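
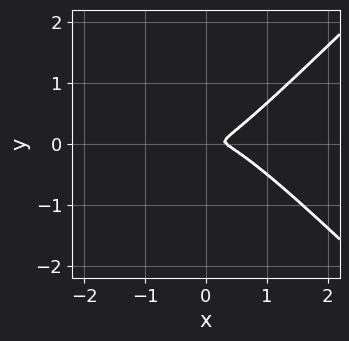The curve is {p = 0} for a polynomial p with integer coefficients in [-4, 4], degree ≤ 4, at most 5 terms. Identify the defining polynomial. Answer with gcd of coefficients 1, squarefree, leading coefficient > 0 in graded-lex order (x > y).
3*x^3 - 3*x*y^2 - x^2 + x*y - 3*y^2

1. Degree: a generic line meets the curve in up to 3 points, so deg p = 3.
2. The integer polynomial consistent with all of this is the stated p.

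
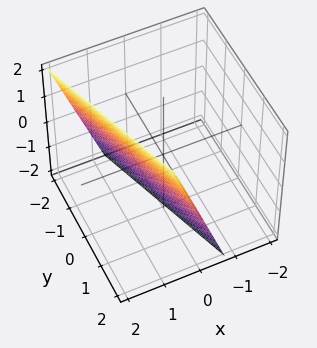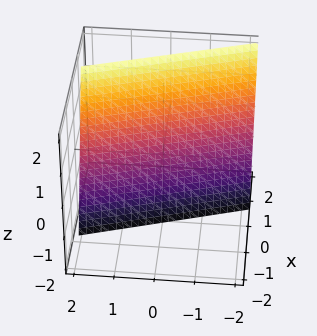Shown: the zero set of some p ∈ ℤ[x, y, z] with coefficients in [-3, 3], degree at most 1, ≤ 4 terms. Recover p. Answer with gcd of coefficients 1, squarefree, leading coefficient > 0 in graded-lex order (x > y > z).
1. The degree is 1 — every cross-section is a straight line — this is a plane.
2. Checking where it meets the axes: it meets the z-axis at z = -2 (among the integer gridlines); it meets the y-axis at y = 2 (among the integer gridlines).
3. Fitting integer coefficients to these (and the overall shape) gives p.

3*x + y - z - 2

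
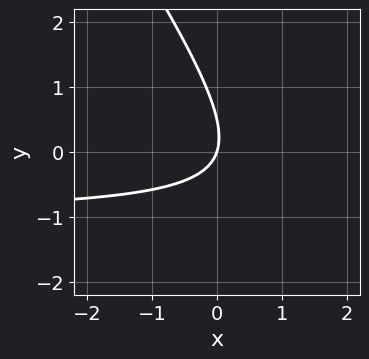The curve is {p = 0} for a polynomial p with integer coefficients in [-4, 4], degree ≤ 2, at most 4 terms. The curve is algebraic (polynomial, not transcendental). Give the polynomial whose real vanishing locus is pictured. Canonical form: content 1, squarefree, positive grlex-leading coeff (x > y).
3*x*y + 2*y^2 + 3*x - y

1. deg p = 2.
2. Observable constraints: it meets the y-axis at y = 0 (among the integer gridlines); one x-axis crossing is at x = 0.
3. Together with the visible shape, these determine p as stated.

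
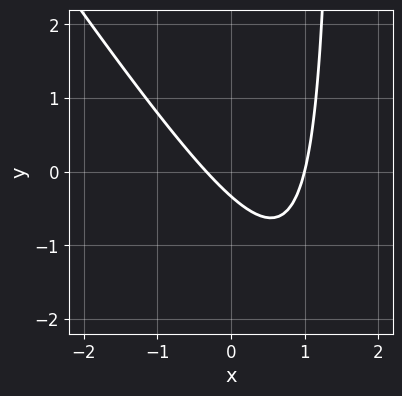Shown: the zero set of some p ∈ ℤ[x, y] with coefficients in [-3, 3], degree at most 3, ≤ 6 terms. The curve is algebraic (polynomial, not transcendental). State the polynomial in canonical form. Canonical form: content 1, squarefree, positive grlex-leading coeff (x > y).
3*x^2 + 2*x*y - 2*x - 3*y - 1

(a) Degree: the shape is more complex than any degree-1 curve, so deg p = 2.
(b) From the axis intercepts and sections: it meets the x-axis at x = 1 (among the integer gridlines).
(c) Assembling these constraints gives the stated polynomial.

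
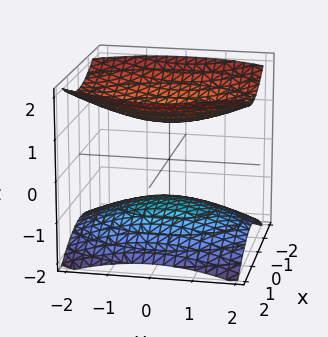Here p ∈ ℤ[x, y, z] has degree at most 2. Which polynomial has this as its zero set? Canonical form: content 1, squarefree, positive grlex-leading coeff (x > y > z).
2*x^2 + y^2 - 3*z^2 + 3

1. There are 2 components.
2. deg p = 2.
3. Symmetries: mirror symmetry z ↦ −z ⇒ only even powers of z; the y ↦ −y reflection is a symmetry, so y appears only in even powers; mirror symmetry x ↦ −x ⇒ only even powers of x.
4. Against the integer gridlines: it misses every integer gridline on the y-axis; the z-axis gridline crossings are at z ∈ {-1, 1}; it misses every integer gridline on the x-axis.
5. These observations pin down the coefficients.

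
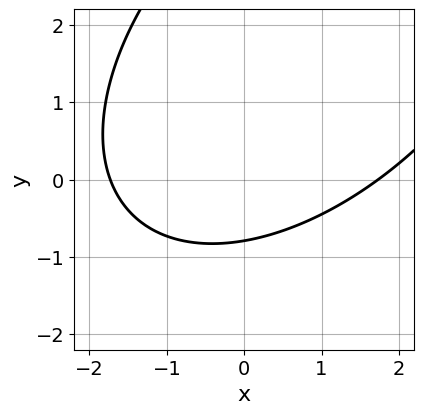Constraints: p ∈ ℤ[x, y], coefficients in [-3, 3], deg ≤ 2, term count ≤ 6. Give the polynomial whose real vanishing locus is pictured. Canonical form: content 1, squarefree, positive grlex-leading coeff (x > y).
Degree: no degree-1 curve has this shape, so deg p = 2.
Solving for integer coefficients yields p as stated.

x^2 - x*y + y^2 - 3*y - 3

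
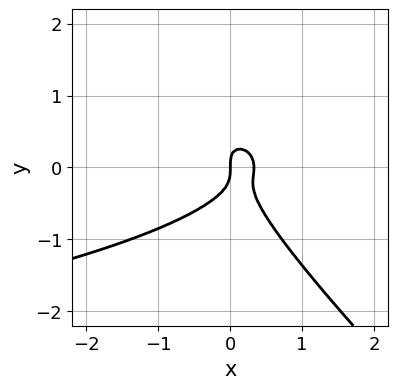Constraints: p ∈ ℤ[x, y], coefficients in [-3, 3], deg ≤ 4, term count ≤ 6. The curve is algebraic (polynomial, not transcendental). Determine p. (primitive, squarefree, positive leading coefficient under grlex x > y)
3*x*y^2 + 3*y^3 + 3*x^2 - x

1. Degree: no degree-2 curve has this shape, so deg p = 3.
2. Against the integer gridlines: one x-axis crossing is at x = 0; it crosses the y-axis at the gridline y = 0.
3. Assembling these constraints gives the stated polynomial.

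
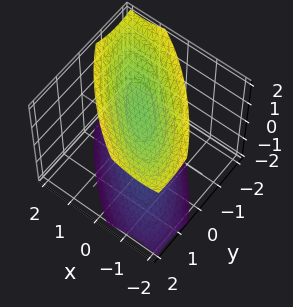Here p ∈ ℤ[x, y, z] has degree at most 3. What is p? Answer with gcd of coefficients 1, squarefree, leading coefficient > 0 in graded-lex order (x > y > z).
I count 2 distinct pieces. They look like related sheets of one shape, so recover p as a whole.
The degree is 2 — the shape is more complex than any degree-1 surface.
Reading off the gridlines: no x-intercept at any integer in the box; no y-intercept at any integer in the box.
Together with the visible shape, these determine p as stated.

2*x^2 + 3*x*y + 2*y^2 - 2*z^2 + 3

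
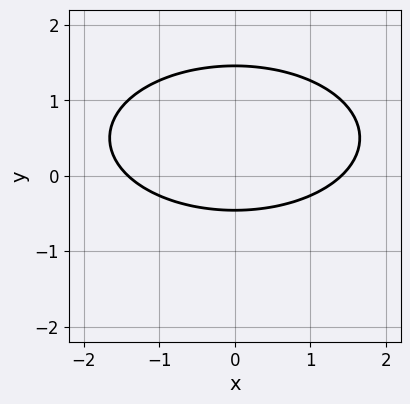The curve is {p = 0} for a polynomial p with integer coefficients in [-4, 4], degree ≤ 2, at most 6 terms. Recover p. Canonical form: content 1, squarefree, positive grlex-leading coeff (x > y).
The degree is 2 — the shape is more complex than any degree-1 curve.
Symmetries: it's symmetric under x → −x, forcing even powers of x.
Solving for integer coefficients yields p as stated.

x^2 + 3*y^2 - 3*y - 2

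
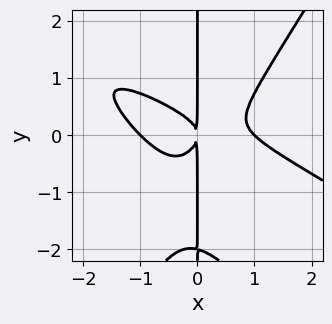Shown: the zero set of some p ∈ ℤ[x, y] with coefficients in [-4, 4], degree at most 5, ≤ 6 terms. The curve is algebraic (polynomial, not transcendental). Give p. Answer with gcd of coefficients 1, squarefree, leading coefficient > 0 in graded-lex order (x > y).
x^4 + 2*x^3*y - x*y^3 - 2*x*y^2 - x^2

First, degree: a generic line meets the curve in up to 4 points, so deg p = 4.
Then, reading off the gridlines: the visible y-axis segment lies entirely on the curve; among the integer gridlines, it crosses the x-axis at x ∈ {-1, 1}.
Finally, matching integer coefficients to the picture gives p.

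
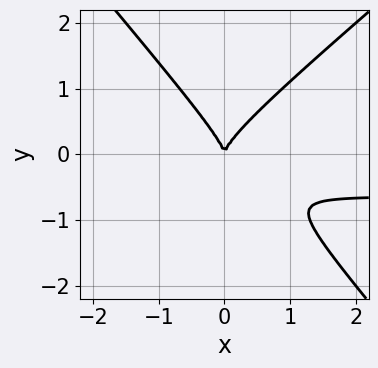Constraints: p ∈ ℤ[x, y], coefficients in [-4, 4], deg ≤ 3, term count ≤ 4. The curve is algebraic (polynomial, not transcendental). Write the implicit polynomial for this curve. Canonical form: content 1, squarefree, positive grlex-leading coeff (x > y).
3*x^2*y - x*y^2 - 3*y^3 + 2*x^2

First, deg p = 3. No degree-2 curve has this shape.
Next, reading off the gridlines: it crosses the x-axis at the gridline x = 0; one y-axis crossing is at y = 0.
Finally, matching integer coefficients to the picture gives p.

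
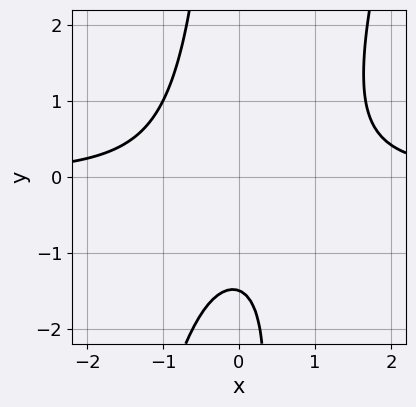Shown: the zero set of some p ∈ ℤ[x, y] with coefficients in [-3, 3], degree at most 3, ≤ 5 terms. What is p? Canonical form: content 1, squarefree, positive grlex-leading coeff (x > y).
3*x^2*y - x*y^2 - x*y - 2*y - 3

1. Degree: a generic line meets the curve in up to 3 points, so deg p = 3.
2. Checking where it meets the axes: the curve avoids every integer x-axis point in the box.
3. The integer polynomial consistent with all of this is the stated p.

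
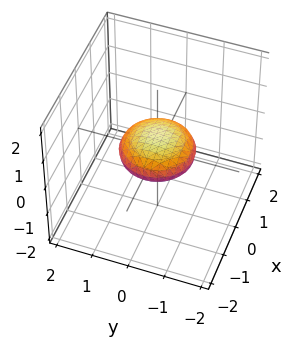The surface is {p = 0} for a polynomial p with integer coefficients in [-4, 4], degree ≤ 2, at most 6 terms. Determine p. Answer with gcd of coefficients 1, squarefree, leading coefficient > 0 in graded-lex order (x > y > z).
The degree is 2 — no degree-1 surface has this shape.
By symmetry, the surface is invariant under rotation about z: p = q(x² + y², z).
From the visible intercepts: the y-axis gridline crossings are at y ∈ {-1, 1}; a circular section at z = 0 has radius exactly 1; among the integer gridlines, it crosses the x-axis at x ∈ {-1, 1}.
These observations pin down the coefficients.

x^2 + y^2 + 3*z^2 - 1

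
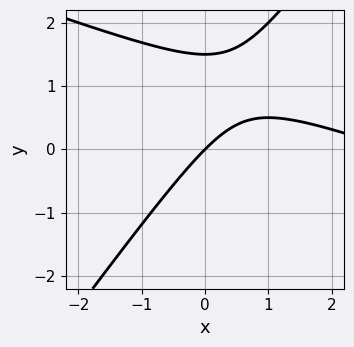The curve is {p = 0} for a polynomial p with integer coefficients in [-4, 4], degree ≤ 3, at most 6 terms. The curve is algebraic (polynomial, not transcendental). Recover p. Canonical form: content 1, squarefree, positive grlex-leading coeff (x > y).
(a) deg p = 2. The shape is more complex than any degree-1 curve.
(b) Observable constraints: it crosses the x-axis at the gridline x = 0; it meets the y-axis at y = 0 (among the integer gridlines).
(c) These observations pin down the coefficients.

x^2 + 2*x*y - 2*y^2 - 3*x + 3*y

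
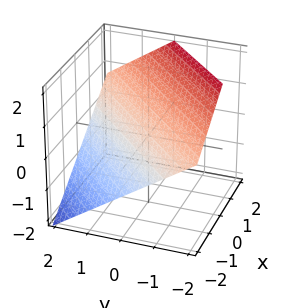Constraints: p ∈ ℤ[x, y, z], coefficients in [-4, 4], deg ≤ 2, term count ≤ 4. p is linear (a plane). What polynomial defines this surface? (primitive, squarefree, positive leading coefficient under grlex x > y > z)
1. Degree: every cross-section is a straight line — this is a plane, so deg p = 1.
2. Observable constraints: one y-axis crossing is at y = 1; it crosses the x-axis at the gridline x = -1.
3. Solving for integer coefficients yields p as stated.

2*x - 2*y - 3*z + 2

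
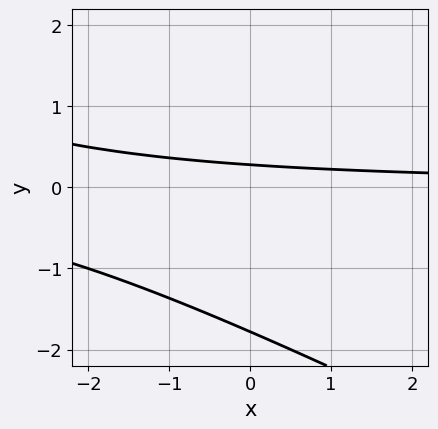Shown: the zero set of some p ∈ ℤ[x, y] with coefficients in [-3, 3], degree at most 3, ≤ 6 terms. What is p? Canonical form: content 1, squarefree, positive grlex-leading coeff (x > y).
First, degree: the shape is more complex than any degree-1 curve, so deg p = 2.
Then, from the visible intercepts: the curve avoids every integer x-axis point in the box.
Finally, fitting integer coefficients to these (and the overall shape) gives p.

x*y + 2*y^2 + 3*y - 1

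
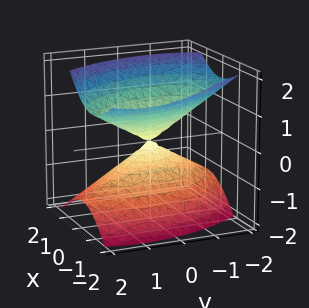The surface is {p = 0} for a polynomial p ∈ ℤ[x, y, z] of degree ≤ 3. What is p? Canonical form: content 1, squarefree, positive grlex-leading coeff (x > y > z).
2*x^2 + x*y + x*z + y^2 - 2*z^2

There are 2 components.
Degree: no degree-1 surface has this shape, so deg p = 2.
From the visible intercepts: it crosses the z-axis at the gridline z = 0; it meets the x-axis at x = 0 (among the integer gridlines); it crosses the y-axis at the gridline y = 0.
Matching integer coefficients to the picture gives p.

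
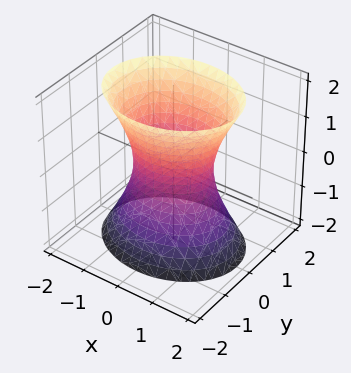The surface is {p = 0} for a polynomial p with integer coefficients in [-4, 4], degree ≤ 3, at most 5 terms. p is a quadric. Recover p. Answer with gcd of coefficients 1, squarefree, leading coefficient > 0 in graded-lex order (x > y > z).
2*x^2 + 3*y^2 - z^2 - 2

(a) Degree: one connected sheet with a waist; a quadric, so deg p = 2.
(b) Symmetries: mirror symmetry x ↦ −x ⇒ only even powers of x; it's symmetric under z → −z, forcing even powers of z; the y ↦ −y reflection is a symmetry, so y appears only in even powers.
(c) Observable constraints: the x-axis gridline crossings are at x ∈ {-1, 1}; the surface avoids every integer z-axis point in the box.
(d) The integer polynomial consistent with all of this is the stated p.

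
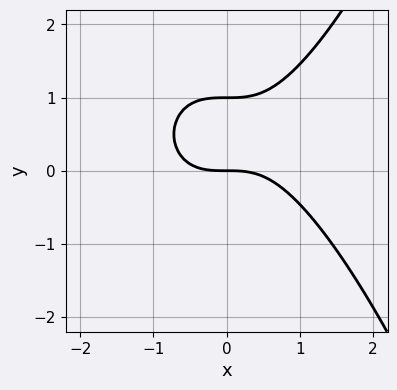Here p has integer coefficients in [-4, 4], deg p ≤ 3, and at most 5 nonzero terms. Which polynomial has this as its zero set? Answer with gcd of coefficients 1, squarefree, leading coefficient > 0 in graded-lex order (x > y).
1. deg p = 3. A generic line meets the curve in up to 3 points.
2. Observable constraints: among the integer gridlines, it crosses the y-axis at y ∈ {0, 1}; it crosses the x-axis at the gridline x = 0.
3. Putting this together gives p.

2*x^3 - 3*y^2 + 3*y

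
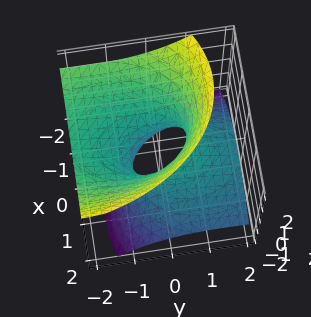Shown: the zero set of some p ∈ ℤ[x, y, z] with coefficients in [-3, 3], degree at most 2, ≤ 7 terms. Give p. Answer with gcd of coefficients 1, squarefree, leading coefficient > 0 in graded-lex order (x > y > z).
2*x^2 + 2*x*z + y^2 + 3*y*z - 2*z^2 - 1

1. deg p = 2. The shape is more complex than any degree-1 surface.
2. From the visible intercepts: the surface avoids every integer z-axis point in the box; the y-axis gridline crossings are at y ∈ {-1, 1}.
3. These observations pin down the coefficients.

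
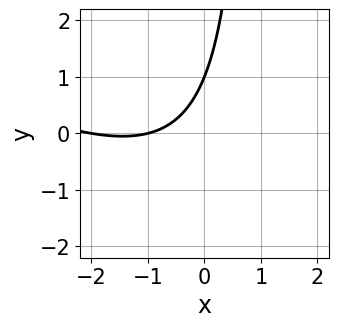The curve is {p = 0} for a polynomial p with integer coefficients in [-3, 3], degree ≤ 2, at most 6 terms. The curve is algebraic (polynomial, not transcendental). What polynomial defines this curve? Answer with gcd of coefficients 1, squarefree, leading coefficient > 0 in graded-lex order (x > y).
x^2 + 2*x*y + 3*x - 2*y + 2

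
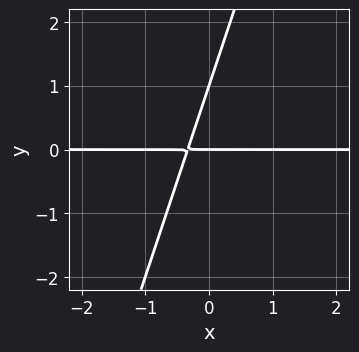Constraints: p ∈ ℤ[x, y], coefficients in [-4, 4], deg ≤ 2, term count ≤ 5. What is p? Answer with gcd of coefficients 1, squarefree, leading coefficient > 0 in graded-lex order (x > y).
The degree is 2 — a generic line meets the curve in up to 2 points.
Observable constraints: the y-axis gridline crossings are at y ∈ {0, 1}; every point of the x-axis in the box is on the curve.
The integer polynomial consistent with all of this is the stated p.

3*x*y - y^2 + y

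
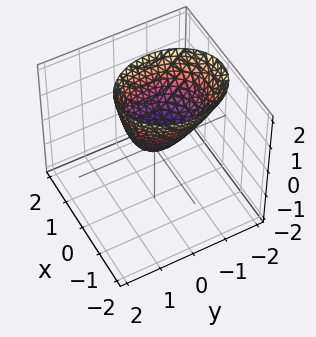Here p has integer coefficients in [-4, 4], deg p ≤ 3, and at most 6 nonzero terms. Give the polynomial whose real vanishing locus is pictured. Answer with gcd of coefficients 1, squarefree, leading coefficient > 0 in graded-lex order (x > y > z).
3*x^2 + 2*y^2 + y*z - 2*z

1. The degree is 2 — no degree-1 surface has this shape.
2. Checking where it meets the axes: it crosses the y-axis at the gridline y = 0; it meets the x-axis at x = 0 (among the integer gridlines); one z-axis crossing is at z = 0.
3. Fitting integer coefficients to these (and the overall shape) gives p.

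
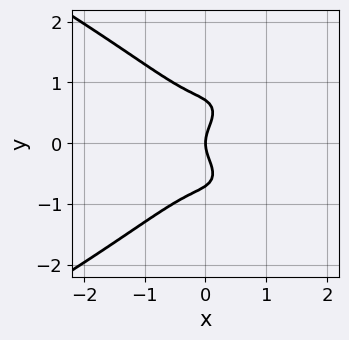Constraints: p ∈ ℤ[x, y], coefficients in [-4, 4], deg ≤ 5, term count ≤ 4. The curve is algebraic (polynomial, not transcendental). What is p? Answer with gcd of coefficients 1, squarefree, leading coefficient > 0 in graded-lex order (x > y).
2*y^4 + 3*x^3 - y^2 + x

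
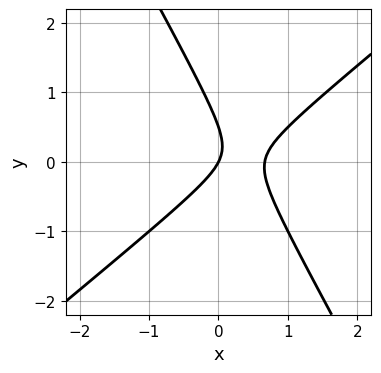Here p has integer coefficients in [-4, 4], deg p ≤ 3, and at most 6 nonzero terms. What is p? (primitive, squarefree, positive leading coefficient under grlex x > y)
(a) deg p = 2. No degree-1 curve has this shape.
(b) From the axis intercepts and sections: one y-axis crossing is at y = 0; it meets the x-axis at x = 0 (among the integer gridlines).
(c) Together with the visible shape, these determine p as stated.

3*x^2 - 2*x*y - 2*y^2 - 2*x + y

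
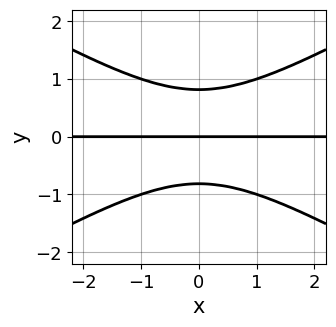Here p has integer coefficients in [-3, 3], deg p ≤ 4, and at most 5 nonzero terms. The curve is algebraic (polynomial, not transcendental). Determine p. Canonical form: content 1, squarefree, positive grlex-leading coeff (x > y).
x^2*y - 3*y^3 + 2*y

1. deg p = 3.
2. Symmetries: the x ↦ −x reflection is a symmetry, so x appears only in even powers.
3. From the visible intercepts: every point of the x-axis in the box is on the curve; it crosses the y-axis at the gridline y = 0.
4. The integer polynomial consistent with all of this is the stated p.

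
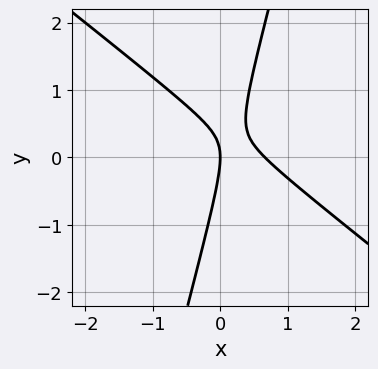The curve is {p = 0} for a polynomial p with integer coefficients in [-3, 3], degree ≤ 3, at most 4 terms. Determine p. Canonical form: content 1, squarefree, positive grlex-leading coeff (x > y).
(a) deg p = 2.
(b) From the visible intercepts: one y-axis crossing is at y = 0; it meets the x-axis at x = 0 (among the integer gridlines).
(c) Together with the visible shape, these determine p as stated.

3*x^2 + 3*x*y - y^2 - 2*x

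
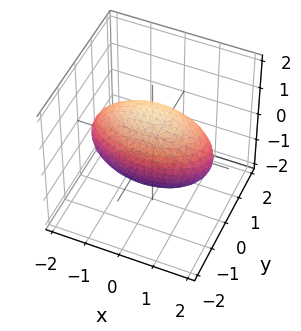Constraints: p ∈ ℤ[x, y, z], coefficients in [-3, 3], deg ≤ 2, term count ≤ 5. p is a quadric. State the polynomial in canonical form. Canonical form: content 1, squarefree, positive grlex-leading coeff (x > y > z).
First, deg p = 2.
Then, symmetries: mirror symmetry z ↦ −z ⇒ only even powers of z; mirror symmetry y ↦ −y ⇒ only even powers of y; it's symmetric under x → −x, forcing even powers of x.
Then, against the integer gridlines: among the integer gridlines, it crosses the y-axis at y ∈ {-1, 1}.
Finally, together with the visible shape, these determine p as stated.

x^2 + 3*y^2 + 2*z^2 - 3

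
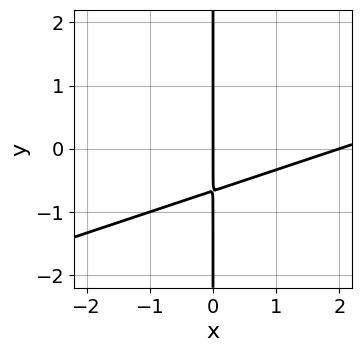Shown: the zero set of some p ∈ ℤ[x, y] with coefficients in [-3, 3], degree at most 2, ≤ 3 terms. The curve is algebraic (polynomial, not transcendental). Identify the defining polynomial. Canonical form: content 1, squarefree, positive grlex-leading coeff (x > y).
x^2 - 3*x*y - 2*x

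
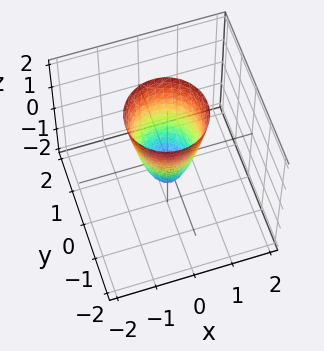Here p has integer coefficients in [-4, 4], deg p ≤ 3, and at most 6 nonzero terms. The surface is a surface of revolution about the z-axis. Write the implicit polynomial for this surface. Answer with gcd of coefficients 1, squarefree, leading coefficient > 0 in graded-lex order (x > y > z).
3*x^2 + 3*y^2 - z - 1

First, the degree is 2 — the shape is more complex than any degree-1 surface.
Then, by symmetry, the z-axis is an axis of rotation, so x and y enter only as x² + y².
Next, from the axis intercepts and sections: it meets the z-axis at z = -1 (among the integer gridlines); a circular section at z = 2 has radius exactly 1.
Finally, the integer polynomial consistent with all of this is the stated p.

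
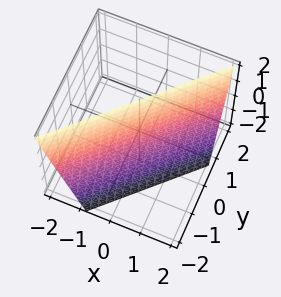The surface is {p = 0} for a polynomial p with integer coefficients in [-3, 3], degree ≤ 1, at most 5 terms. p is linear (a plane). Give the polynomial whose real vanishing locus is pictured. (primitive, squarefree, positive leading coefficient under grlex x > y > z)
Degree: the surface is flat (a plane), so deg p = 1.
Checking where it meets the axes: it meets the z-axis at z = 2 (among the integer gridlines).
Fitting integer coefficients to these (and the overall shape) gives p.

3*x - 3*y + z - 2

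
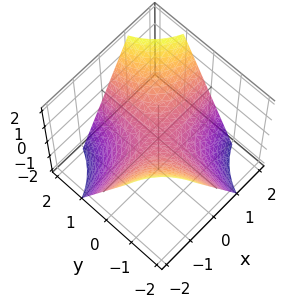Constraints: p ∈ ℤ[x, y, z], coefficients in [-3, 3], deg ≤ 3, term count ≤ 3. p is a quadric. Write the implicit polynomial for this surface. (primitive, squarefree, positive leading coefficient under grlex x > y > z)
x*y - z

First, deg p = 2. A hyperbolic paraboloid; a quadric.
Next, from the axis intercepts and sections: every point of the x-axis in the box is on the surface; the visible y-axis segment lies entirely on the surface.
Finally, solving for integer coefficients yields p as stated.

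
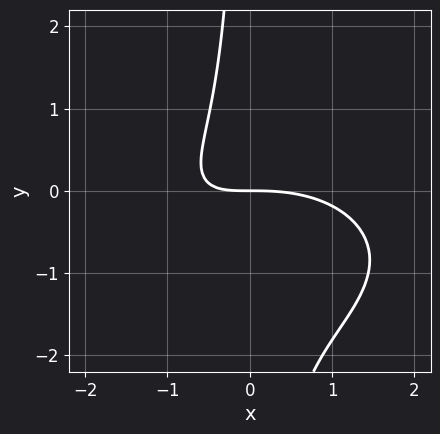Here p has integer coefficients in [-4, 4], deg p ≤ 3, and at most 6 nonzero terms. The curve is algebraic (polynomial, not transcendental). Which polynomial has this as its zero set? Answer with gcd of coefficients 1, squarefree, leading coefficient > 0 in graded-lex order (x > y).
x^3 + 3*x*y^2 + 3*x*y + 3*y

First, the degree is 3 — no degree-2 curve has this shape.
Then, from the visible intercepts: it crosses the x-axis at the gridline x = 0; it crosses the y-axis at the gridline y = 0.
Finally, the integer polynomial consistent with all of this is the stated p.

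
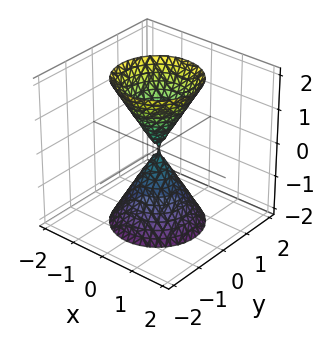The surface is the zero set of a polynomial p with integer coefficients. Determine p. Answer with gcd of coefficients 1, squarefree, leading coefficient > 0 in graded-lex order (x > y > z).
3*x^2 + 3*y^2 - z^2

1. I count 2 distinct pieces. They look like related sheets of one shape, so recover p as a whole.
2. Degree: a double cone through the origin; a quadric, so deg p = 2.
3. By symmetry, every cross-section ⟂ z is a circle, so x, y appear only via x² + y²; it's symmetric under z → −z, forcing even powers of z.
4. Checking where it meets the axes: one x-axis crossing is at x = 0; one z-axis crossing is at z = 0.
5. These observations pin down the coefficients.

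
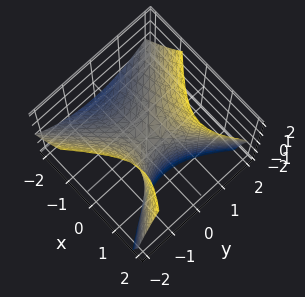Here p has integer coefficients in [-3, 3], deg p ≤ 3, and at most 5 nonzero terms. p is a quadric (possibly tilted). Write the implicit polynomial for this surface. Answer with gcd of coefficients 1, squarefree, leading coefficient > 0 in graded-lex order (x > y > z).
1. deg p = 2.
2. From the axis intercepts and sections: it meets the y-axis at y = 0 (among the integer gridlines); it meets the z-axis at z = 0 (among the integer gridlines); it crosses the x-axis at the gridline x = 0.
3. The integer polynomial consistent with all of this is the stated p.

x^2 - x*z - y^2 + z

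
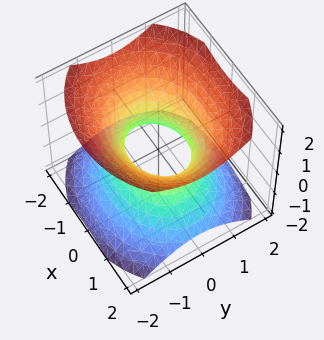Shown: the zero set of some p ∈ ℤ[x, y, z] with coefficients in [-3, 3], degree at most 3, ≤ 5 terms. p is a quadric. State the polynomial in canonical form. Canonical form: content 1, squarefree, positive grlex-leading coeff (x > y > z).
2*x^2 + 3*y^2 - 3*z^2 - 2

(a) deg p = 2.
(b) Symmetries: the x ↦ −x reflection is a symmetry, so x appears only in even powers; the z ↦ −z reflection is a symmetry, so z appears only in even powers; it's symmetric under y → −y, forcing even powers of y.
(c) Checking where it meets the axes: the x-axis gridline crossings are at x ∈ {-1, 1}; the surface avoids every integer z-axis point in the box.
(d) Fitting integer coefficients to these (and the overall shape) gives p.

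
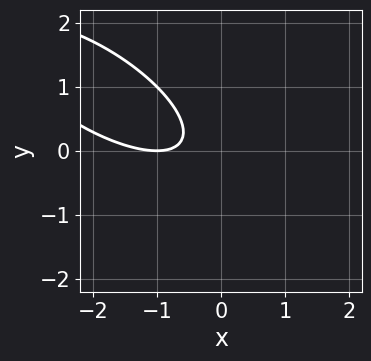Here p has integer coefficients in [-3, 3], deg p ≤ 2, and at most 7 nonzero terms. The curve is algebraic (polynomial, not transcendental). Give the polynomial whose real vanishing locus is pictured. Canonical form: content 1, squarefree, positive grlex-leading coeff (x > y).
x^2 + 2*x*y + 2*y^2 + 2*x + 1

1. Degree: the shape is more complex than any degree-1 curve, so deg p = 2.
2. Observable constraints: it misses every integer gridline on the y-axis; it crosses the x-axis at the gridline x = -1.
3. Solving for integer coefficients yields p as stated.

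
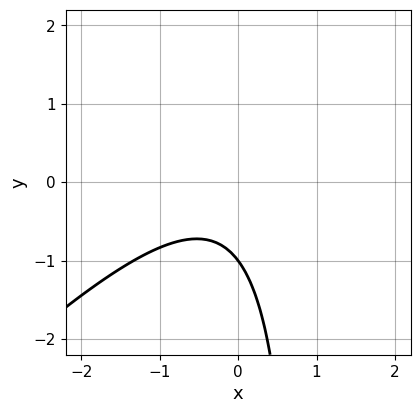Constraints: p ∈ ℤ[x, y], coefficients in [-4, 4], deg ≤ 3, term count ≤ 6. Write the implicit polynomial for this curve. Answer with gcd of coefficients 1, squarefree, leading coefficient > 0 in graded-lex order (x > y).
3*x^2 - 3*x*y + x + 3*y + 3

(a) deg p = 2. No degree-1 curve has this shape.
(b) Against the integer gridlines: it misses every integer gridline on the x-axis; it meets the y-axis at y = -1 (among the integer gridlines).
(c) Putting this together gives p.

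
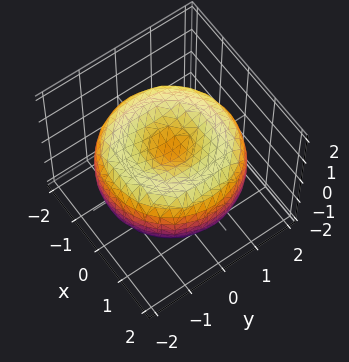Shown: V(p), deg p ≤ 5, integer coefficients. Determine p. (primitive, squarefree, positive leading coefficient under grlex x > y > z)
(a) deg p = 4. A generic line meets the surface in up to 4 points.
(b) Symmetries: the z-axis is an axis of rotation, so x and y enter only as x² + y².
(c) Checking where it meets the axes: a circular section at z = -1 has radius exactly 1.
(d) Matching integer coefficients to the picture gives p.

x^4 + 2*x^2*y^2 + y^4 - 3*x^2 - 3*y^2 + 3*z^2 - 1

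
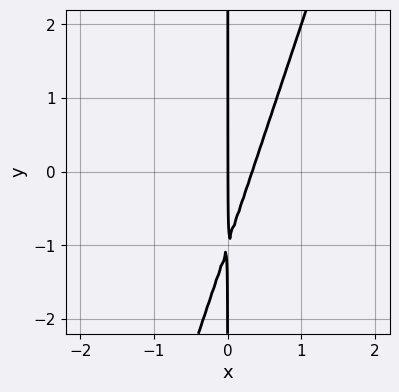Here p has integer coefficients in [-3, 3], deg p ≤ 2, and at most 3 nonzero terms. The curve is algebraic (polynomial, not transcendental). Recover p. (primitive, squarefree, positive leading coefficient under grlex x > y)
First, degree: a generic line meets the curve in up to 2 points, so deg p = 2.
Then, against the integer gridlines: it crosses the x-axis at the gridline x = 0; every point of the y-axis in the box is on the curve.
Finally, solving for integer coefficients yields p as stated.

3*x^2 - x*y - x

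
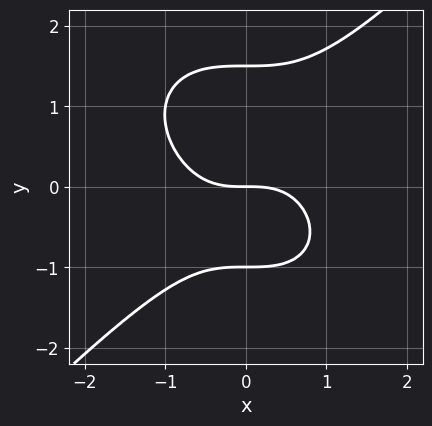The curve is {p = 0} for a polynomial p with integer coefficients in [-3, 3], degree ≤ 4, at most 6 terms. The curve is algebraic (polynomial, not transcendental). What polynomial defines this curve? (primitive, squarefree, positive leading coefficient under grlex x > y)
1. Degree: the shape is more complex than any degree-2 curve, so deg p = 3.
2. Reading off the gridlines: it meets the x-axis at x = 0 (among the integer gridlines); among the integer gridlines, it crosses the y-axis at y ∈ {-1, 0}.
3. Solving for integer coefficients yields p as stated.

2*x^3 - 2*y^3 + y^2 + 3*y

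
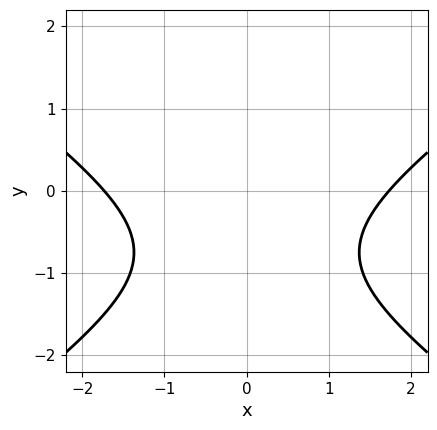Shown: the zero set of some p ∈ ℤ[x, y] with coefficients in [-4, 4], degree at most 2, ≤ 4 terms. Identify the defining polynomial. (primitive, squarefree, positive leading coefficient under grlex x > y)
x^2 - 2*y^2 - 3*y - 3

First, degree: the shape is more complex than any degree-1 curve, so deg p = 2.
Then, symmetries: the x ↦ −x reflection is a symmetry, so x appears only in even powers.
Then, from the axis intercepts and sections: no y-intercept at any integer in the box.
Finally, putting this together gives p.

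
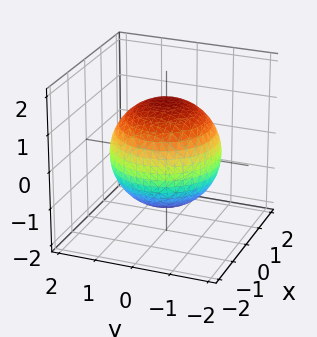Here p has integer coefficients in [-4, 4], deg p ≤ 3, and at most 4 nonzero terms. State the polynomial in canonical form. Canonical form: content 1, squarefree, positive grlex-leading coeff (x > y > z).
Degree: bounded and convex; a quadric, so deg p = 2.
Symmetries: the z ↦ −z reflection is a symmetry, so z appears only in even powers; the z-axis is an axis of rotation, so x and y enter only as x² + y².
Checking where it meets the axes: a circular section at z = -1 has radius exactly 1.
The integer polynomial consistent with all of this is the stated p.

x^2 + y^2 + z^2 - 2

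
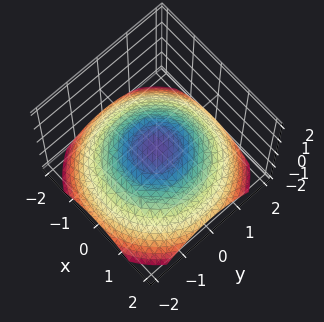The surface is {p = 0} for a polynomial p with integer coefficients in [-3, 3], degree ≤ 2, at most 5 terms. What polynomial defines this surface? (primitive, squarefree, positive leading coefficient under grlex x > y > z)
First, degree: a single bowl opening along one axis; a quadric, so deg p = 2.
Next, symmetry: every cross-section ⟂ z is a circle, so x, y appear only via x² + y².
Next, against the integer gridlines: one y-axis crossing is at y = 0; it meets the x-axis at x = 0 (among the integer gridlines).
Finally, assembling these constraints gives the stated polynomial.

x^2 + y^2 + 3*z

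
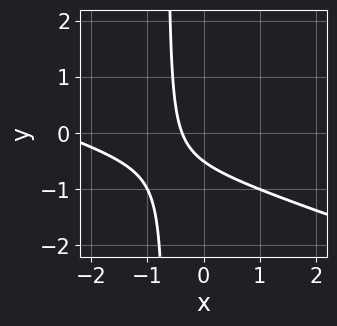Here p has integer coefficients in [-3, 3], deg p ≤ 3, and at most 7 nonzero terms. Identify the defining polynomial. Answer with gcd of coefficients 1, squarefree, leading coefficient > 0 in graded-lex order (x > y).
Degree: no degree-1 curve has this shape, so deg p = 2.
Solving for integer coefficients yields p as stated.

x^2 + 3*x*y + 3*x + 2*y + 1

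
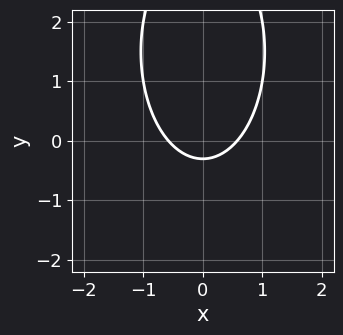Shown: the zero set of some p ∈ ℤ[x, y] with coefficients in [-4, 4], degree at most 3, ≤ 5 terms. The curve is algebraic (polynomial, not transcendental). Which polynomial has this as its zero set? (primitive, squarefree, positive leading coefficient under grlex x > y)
(a) The degree is 2 — no degree-1 curve has this shape.
(b) Symmetries: mirror symmetry x ↦ −x ⇒ only even powers of x.
(c) Together with the visible shape, these determine p as stated.

3*x^2 + y^2 - 3*y - 1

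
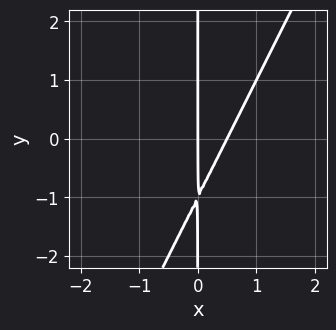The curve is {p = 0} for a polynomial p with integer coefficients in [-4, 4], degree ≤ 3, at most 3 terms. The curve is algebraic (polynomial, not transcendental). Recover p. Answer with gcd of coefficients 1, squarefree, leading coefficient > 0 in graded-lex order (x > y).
2*x^2 - x*y - x

Degree: a generic line meets the curve in up to 2 points, so deg p = 2.
Observable constraints: every point of the y-axis in the box is on the curve; it meets the x-axis at x = 0 (among the integer gridlines).
Solving for integer coefficients yields p as stated.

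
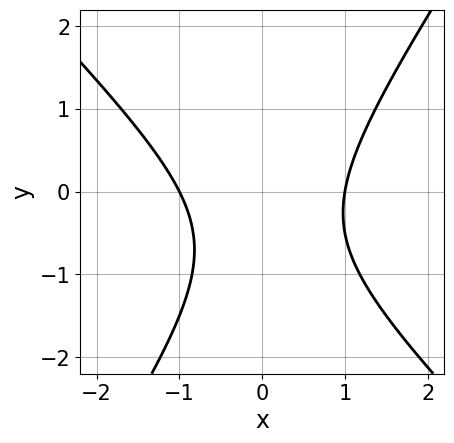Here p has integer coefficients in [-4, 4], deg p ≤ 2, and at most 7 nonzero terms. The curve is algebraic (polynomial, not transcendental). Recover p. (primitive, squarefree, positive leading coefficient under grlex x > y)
3*x^2 + x*y - 2*y^2 - 2*y - 3

1. Degree: a generic line meets the curve in up to 2 points, so deg p = 2.
2. Against the integer gridlines: the x-axis gridline crossings are at x ∈ {-1, 1}; the curve avoids every integer y-axis point in the box.
3. Assembling these constraints gives the stated polynomial.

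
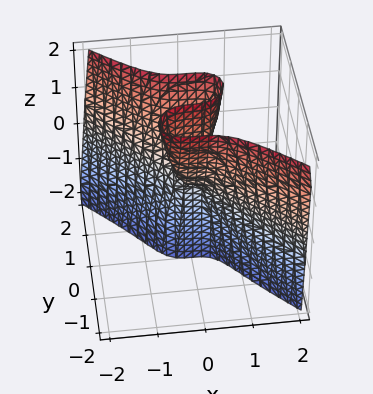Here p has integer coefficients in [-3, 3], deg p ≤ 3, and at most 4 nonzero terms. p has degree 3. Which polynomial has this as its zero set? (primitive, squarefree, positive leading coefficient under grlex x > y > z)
2*x^3 + 2*y^3 - y*z

(a) Degree: a generic line meets the surface in up to 3 points, so deg p = 3.
(b) Observable constraints: one x-axis crossing is at x = 0; it crosses the y-axis at the gridline y = 0; the visible z-axis segment lies entirely on the surface.
(c) Together with the visible shape, these determine p as stated.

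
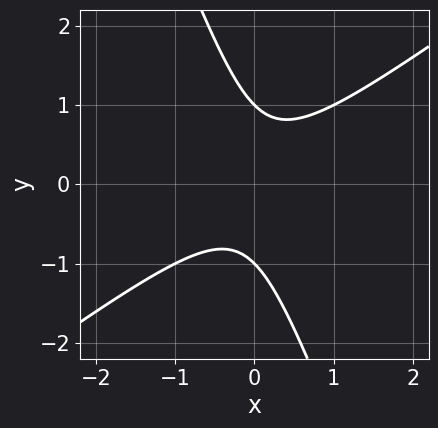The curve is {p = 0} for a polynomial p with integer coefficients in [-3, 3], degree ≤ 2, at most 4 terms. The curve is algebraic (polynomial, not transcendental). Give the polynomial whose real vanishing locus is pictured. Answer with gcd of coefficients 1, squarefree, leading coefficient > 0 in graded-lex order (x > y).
(a) Degree: a generic line meets the curve in up to 2 points, so deg p = 2.
(b) Reading off the gridlines: the curve avoids every integer x-axis point in the box; the y-axis gridline crossings are at y ∈ {-1, 1}.
(c) Together with the visible shape, these determine p as stated.

2*x^2 - 2*x*y - y^2 + 1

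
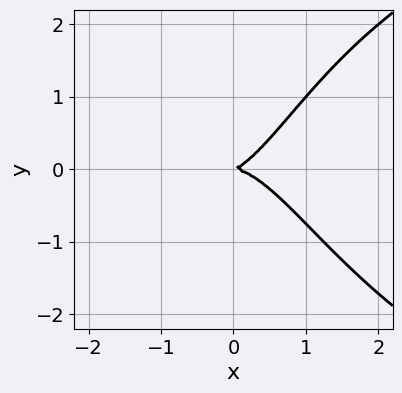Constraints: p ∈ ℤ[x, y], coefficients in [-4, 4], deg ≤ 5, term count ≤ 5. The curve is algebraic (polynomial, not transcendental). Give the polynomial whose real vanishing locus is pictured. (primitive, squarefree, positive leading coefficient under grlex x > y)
deg p = 4.
From the axis intercepts and sections: it crosses the y-axis at the gridline y = 0; one x-axis crossing is at x = 0.
Assembling these constraints gives the stated polynomial.

x^2*y^2 - 3*x^3 - x*y + 3*y^2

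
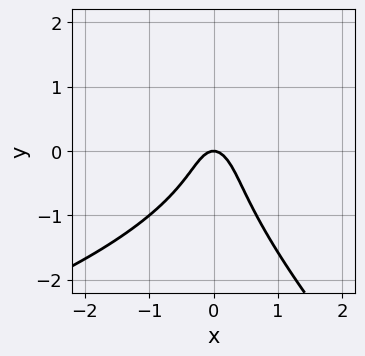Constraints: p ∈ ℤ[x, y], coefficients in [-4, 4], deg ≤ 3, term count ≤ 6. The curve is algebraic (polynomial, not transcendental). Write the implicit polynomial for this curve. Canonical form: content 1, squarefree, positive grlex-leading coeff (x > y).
x*y^2 + y^3 + 3*x^2 + y

1. The degree is 3 — no degree-2 curve has this shape.
2. From the axis intercepts and sections: one x-axis crossing is at x = 0; it meets the y-axis at y = 0 (among the integer gridlines).
3. Together with the visible shape, these determine p as stated.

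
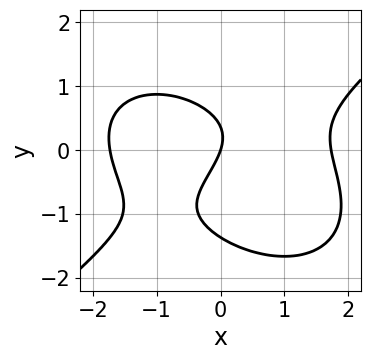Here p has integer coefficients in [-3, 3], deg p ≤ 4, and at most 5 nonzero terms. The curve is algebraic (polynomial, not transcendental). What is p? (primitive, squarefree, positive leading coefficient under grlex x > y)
1. The degree is 3 — no degree-2 curve has this shape.
2. Checking where it meets the axes: one x-axis crossing is at x = 0; one y-axis crossing is at y = 0.
3. Matching integer coefficients to the picture gives p.

x^3 - 2*y^3 - 2*y^2 - 3*x + y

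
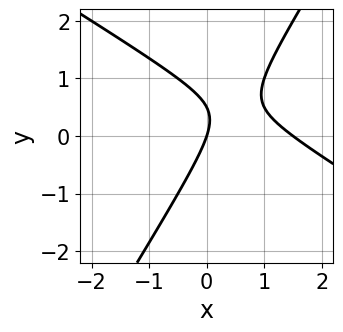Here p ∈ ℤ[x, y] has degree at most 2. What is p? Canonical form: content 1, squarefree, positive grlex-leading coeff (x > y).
2*x^2 + 2*x*y - 2*y^2 - 3*x + y

1. The degree is 2 — no degree-1 curve has this shape.
2. Observable constraints: one x-axis crossing is at x = 0; it crosses the y-axis at the gridline y = 0.
3. The integer polynomial consistent with all of this is the stated p.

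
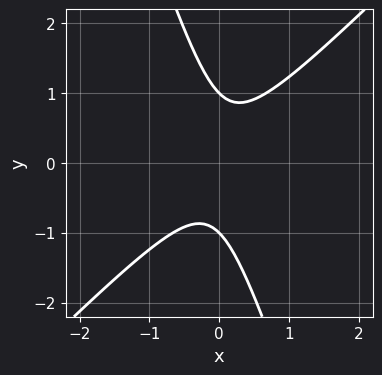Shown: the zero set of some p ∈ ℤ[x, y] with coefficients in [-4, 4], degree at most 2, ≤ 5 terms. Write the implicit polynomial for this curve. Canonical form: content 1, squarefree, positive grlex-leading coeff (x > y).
The degree is 2 — a generic line meets the curve in up to 2 points.
From the axis intercepts and sections: the curve avoids every integer x-axis point in the box; the y-axis gridline crossings are at y ∈ {-1, 1}.
Solving for integer coefficients yields p as stated.

3*x^2 - 2*x*y - y^2 + 1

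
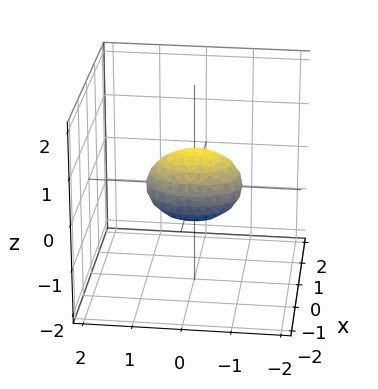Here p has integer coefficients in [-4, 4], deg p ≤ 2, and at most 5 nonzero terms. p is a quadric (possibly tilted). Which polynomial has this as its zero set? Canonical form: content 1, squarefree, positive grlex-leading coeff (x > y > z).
(a) deg p = 2. The shape is more complex than any degree-1 surface.
(b) From the axis intercepts and sections: the y-axis gridline crossings are at y ∈ {-1, 1}.
(c) The integer polynomial consistent with all of this is the stated p.

2*x^2 - 2*x*z + y^2 + 3*z^2 - 1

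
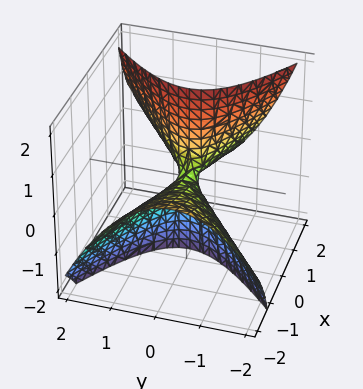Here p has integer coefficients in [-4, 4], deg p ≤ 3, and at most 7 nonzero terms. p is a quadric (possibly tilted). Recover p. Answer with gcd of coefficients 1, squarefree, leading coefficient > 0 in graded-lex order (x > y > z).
First, the degree is 2 — the shape is more complex than any degree-1 surface.
Then, from the visible intercepts: one y-axis crossing is at y = 0; it meets the z-axis at z = 0 (among the integer gridlines); it meets the x-axis at x = 0 (among the integer gridlines).
Finally, solving for integer coefficients yields p as stated.

x^2 + x*y + 3*x*z - 3*y^2 - z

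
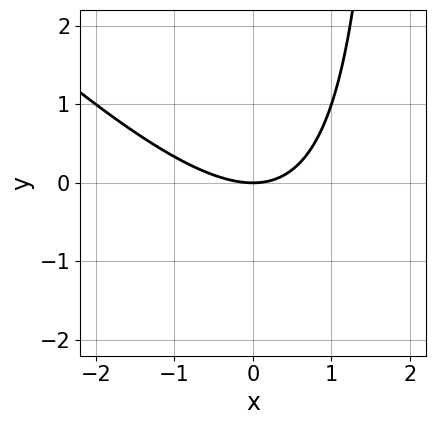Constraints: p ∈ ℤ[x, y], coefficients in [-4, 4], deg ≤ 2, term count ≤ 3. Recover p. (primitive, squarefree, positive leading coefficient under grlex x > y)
The degree is 2 — a generic line meets the curve in up to 2 points.
Against the integer gridlines: it meets the y-axis at y = 0 (among the integer gridlines); it crosses the x-axis at the gridline x = 0.
Together with the visible shape, these determine p as stated.

x^2 + x*y - 2*y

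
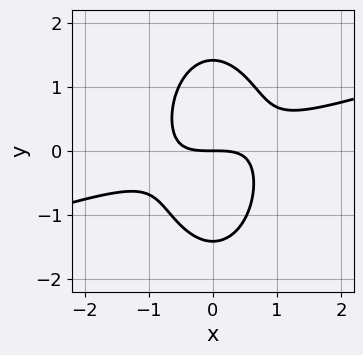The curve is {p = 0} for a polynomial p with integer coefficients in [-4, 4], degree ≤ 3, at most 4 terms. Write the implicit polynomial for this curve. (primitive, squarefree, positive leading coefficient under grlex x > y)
x^3 - 3*x^2*y - y^3 + 2*y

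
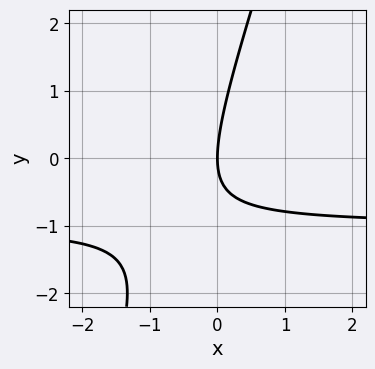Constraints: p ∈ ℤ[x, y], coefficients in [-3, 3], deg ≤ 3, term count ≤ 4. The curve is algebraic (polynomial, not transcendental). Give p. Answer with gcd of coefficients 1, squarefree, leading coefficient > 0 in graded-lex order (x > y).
(a) deg p = 2.
(b) From the axis intercepts and sections: it meets the x-axis at x = 0 (among the integer gridlines); it meets the y-axis at y = 0 (among the integer gridlines).
(c) Assembling these constraints gives the stated polynomial.

3*x*y - y^2 + 3*x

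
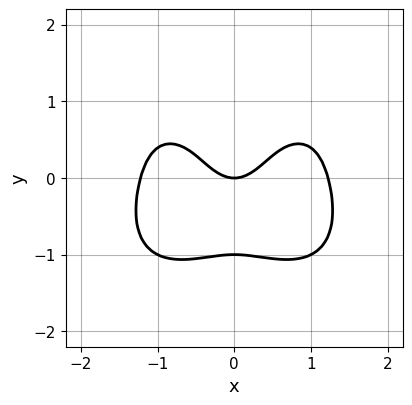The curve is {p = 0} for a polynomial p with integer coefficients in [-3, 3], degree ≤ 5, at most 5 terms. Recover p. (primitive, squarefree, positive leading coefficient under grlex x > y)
2*x^4 + x^2*y^2 + 2*y^4 - 3*x^2 + 2*y

1. deg p = 4. A generic line meets the curve in up to 4 points.
2. Symmetries: the x ↦ −x reflection is a symmetry, so x appears only in even powers.
3. Reading off the gridlines: one x-axis crossing is at x = 0; among the integer gridlines, it crosses the y-axis at y ∈ {-1, 0}.
4. Together with the visible shape, these determine p as stated.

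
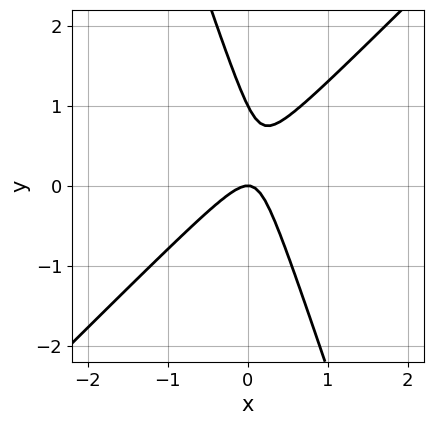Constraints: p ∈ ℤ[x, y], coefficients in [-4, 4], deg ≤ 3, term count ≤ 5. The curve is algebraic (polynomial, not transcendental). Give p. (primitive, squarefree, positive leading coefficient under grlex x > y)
(a) Degree: no degree-1 curve has this shape, so deg p = 2.
(b) From the axis intercepts and sections: the y-axis gridline crossings are at y ∈ {0, 1}; it meets the x-axis at x = 0 (among the integer gridlines).
(c) Matching integer coefficients to the picture gives p.

3*x^2 - 2*x*y - y^2 + y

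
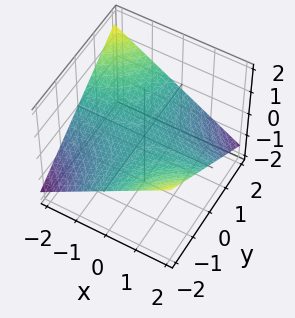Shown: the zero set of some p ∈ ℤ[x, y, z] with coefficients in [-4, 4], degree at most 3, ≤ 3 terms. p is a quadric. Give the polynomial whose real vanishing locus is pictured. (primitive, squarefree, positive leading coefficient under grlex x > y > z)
x*y + 3*z

1. The degree is 2 — a hyperbolic paraboloid; a quadric.
2. From the axis intercepts and sections: every point of the y-axis in the box is on the surface; it meets the z-axis at z = 0 (among the integer gridlines).
3. Assembling these constraints gives the stated polynomial. Check: (-1, 0, 0) on the x-axis lies on the surface, and p(-1, 0, 0) = 0. ✓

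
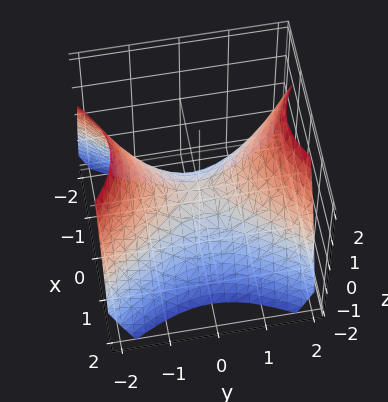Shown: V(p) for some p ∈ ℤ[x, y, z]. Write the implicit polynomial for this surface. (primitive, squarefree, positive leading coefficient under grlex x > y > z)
3*x^2 - 2*y^2 + 3*z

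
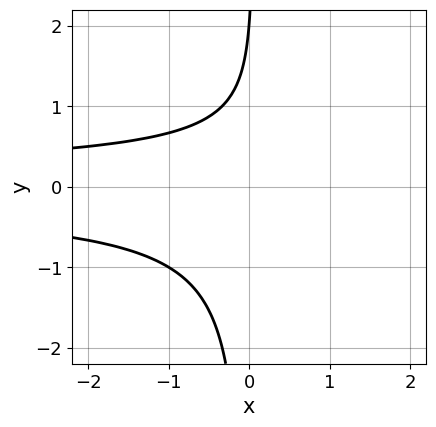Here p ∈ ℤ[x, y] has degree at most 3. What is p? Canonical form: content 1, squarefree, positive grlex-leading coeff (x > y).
1. deg p = 3.
2. Reading off the gridlines: it crosses the y-axis at the gridline y = 2; no x-intercept at any integer in the box.
3. Together with the visible shape, these determine p as stated.

3*x*y^2 - y + 2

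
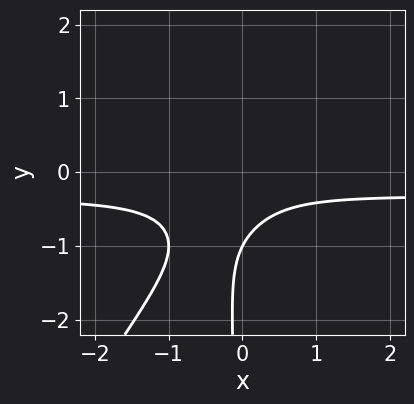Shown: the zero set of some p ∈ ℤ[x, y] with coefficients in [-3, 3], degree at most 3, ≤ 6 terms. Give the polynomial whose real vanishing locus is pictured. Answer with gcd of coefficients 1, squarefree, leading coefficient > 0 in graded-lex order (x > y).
3*x^2*y - 2*x*y^2 + x^2 + y + 1

First, deg p = 3. No degree-2 curve has this shape.
Next, against the integer gridlines: it crosses the y-axis at the gridline y = -1; no x-intercept at any integer in the box.
Finally, these observations pin down the coefficients.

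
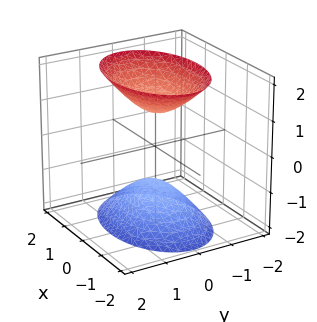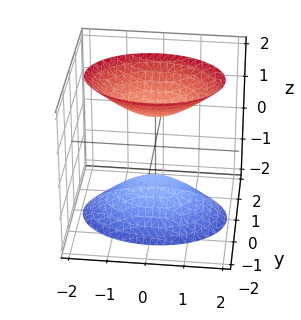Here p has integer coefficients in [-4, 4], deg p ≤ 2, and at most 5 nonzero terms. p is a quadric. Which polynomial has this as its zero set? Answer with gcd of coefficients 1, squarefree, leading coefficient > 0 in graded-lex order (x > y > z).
x^2 + 2*y^2 - z^2 + 1

The picture has 2 separate pieces. Treating them together as one polynomial.
Degree: two separate bowl-shaped sheets opening away from each other; a quadric, so deg p = 2.
Symmetries: mirror symmetry x ↦ −x ⇒ only even powers of x; it's symmetric under z → −z, forcing even powers of z; the y ↦ −y reflection is a symmetry, so y appears only in even powers.
Against the integer gridlines: no x-intercept at any integer in the box; no y-intercept at any integer in the box; among the integer gridlines, it crosses the z-axis at z ∈ {-1, 1}.
Fitting integer coefficients to these (and the overall shape) gives p.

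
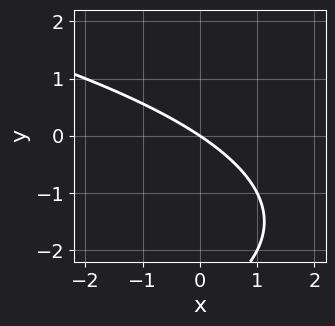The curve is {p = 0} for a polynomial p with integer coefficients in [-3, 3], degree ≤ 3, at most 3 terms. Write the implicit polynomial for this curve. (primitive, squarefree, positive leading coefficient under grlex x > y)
y^2 + 2*x + 3*y

(a) The degree is 2 — a generic line meets the curve in up to 2 points.
(b) From the visible intercepts: it meets the y-axis at y = 0 (among the integer gridlines); it meets the x-axis at x = 0 (among the integer gridlines).
(c) Fitting integer coefficients to these (and the overall shape) gives p.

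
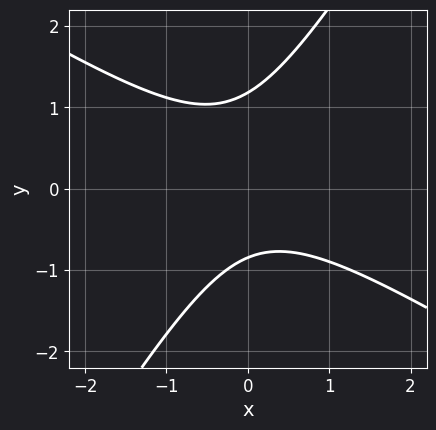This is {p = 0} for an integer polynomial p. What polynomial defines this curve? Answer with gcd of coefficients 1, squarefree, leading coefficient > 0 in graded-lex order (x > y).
1. deg p = 2. No degree-1 curve has this shape.
2. From the axis intercepts and sections: no x-intercept at any integer in the box.
3. These observations pin down the coefficients.

3*x^2 + 3*x*y - 3*y^2 + y + 3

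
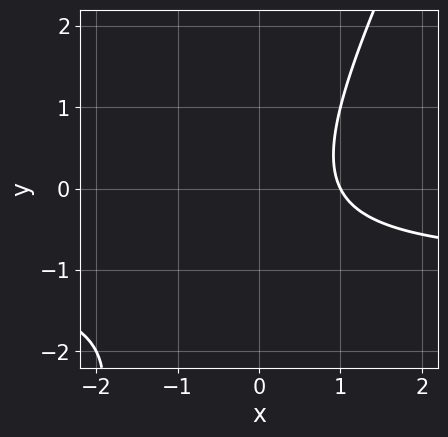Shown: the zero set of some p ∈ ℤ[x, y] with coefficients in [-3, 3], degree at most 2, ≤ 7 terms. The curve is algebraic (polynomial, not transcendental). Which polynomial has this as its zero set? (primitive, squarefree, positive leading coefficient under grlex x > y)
2*x*y - y^2 + 2*x - y - 2

(a) deg p = 2. No degree-1 curve has this shape.
(b) Observable constraints: no y-intercept at any integer in the box; one x-axis crossing is at x = 1.
(c) Assembling these constraints gives the stated polynomial.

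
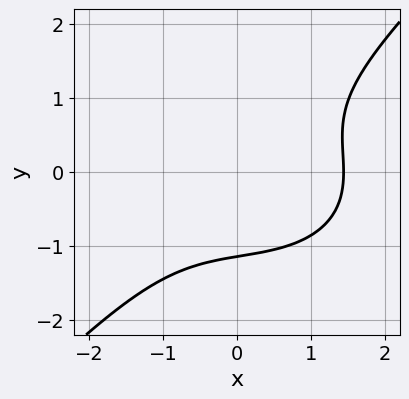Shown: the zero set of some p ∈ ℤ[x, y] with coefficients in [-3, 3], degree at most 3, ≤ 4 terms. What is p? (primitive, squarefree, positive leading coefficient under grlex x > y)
x^3 + x*y^2 - 2*y^3 - 3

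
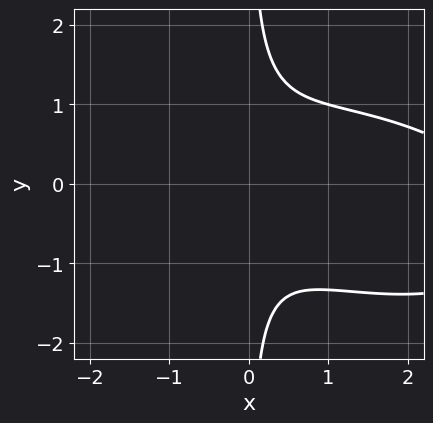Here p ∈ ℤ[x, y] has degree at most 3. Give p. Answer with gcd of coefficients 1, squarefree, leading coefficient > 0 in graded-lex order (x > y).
First, the degree is 3 — no degree-2 curve has this shape.
Then, from the visible intercepts: no x-intercept at any integer in the box; the curve avoids every integer y-axis point in the box.
Finally, matching integer coefficients to the picture gives p.

x^3 + x^2*y + 3*x*y^2 - 3*x^2 - 2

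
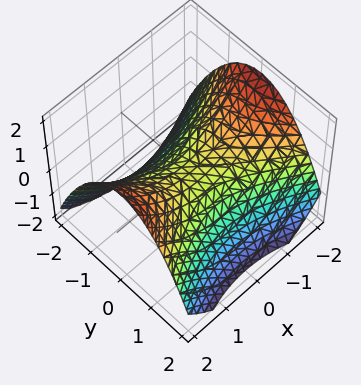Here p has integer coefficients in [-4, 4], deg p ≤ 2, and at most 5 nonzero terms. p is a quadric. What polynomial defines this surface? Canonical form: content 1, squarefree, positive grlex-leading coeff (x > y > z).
x^2 - 2*y^2 - 3*z

(a) deg p = 2.
(b) Symmetries: the x ↦ −x reflection is a symmetry, so x appears only in even powers; it's symmetric under y → −y, forcing even powers of y.
(c) From the visible intercepts: one z-axis crossing is at z = 0; it meets the y-axis at y = 0 (among the integer gridlines).
(d) Putting this together gives p.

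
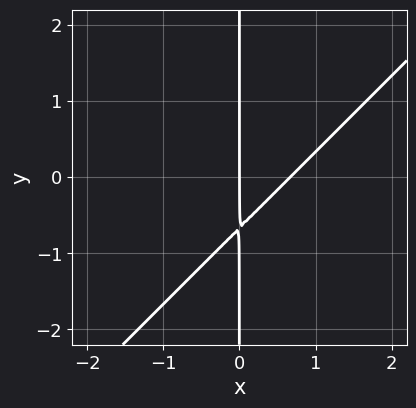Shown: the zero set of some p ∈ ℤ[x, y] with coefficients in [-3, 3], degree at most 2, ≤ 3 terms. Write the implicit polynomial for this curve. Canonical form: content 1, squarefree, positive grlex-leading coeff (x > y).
3*x^2 - 3*x*y - 2*x

1. deg p = 2. A generic line meets the curve in up to 2 points.
2. Observable constraints: every point of the y-axis in the box is on the curve; it meets the x-axis at x = 0 (among the integer gridlines).
3. The integer polynomial consistent with all of this is the stated p.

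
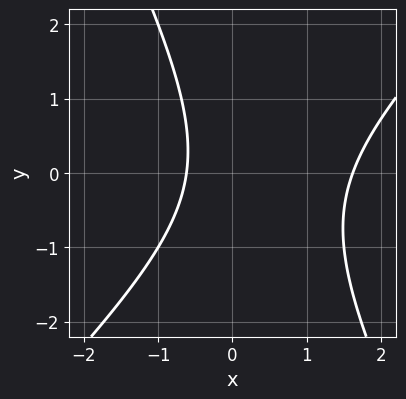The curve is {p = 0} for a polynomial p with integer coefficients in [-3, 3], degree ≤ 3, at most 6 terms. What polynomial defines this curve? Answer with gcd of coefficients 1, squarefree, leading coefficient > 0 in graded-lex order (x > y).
2*x^2 - x*y - y^2 - 2*x - 2

First, degree: a generic line meets the curve in up to 2 points, so deg p = 2.
Next, observable constraints: no y-intercept at any integer in the box.
Finally, assembling these constraints gives the stated polynomial.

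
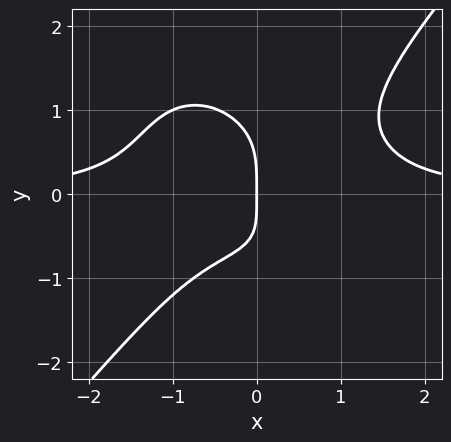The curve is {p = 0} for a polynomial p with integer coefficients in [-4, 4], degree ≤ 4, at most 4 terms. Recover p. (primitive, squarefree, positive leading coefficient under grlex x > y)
3*x^3*y - 2*y^4 - 2*x*y - 3*x

(a) The degree is 4 — a generic line meets the curve in up to 4 points.
(b) From the visible intercepts: it crosses the x-axis at the gridline x = 0; it crosses the y-axis at the gridline y = 0.
(c) Solving for integer coefficients yields p as stated.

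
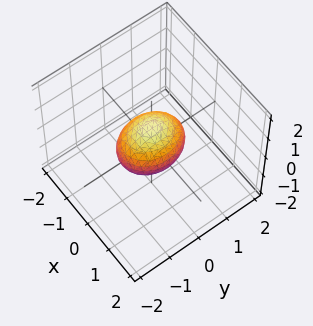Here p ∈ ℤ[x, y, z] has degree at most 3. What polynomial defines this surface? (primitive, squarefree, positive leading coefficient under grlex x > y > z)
(a) deg p = 2. A closed, bounded, convex surface; a quadric.
(b) Symmetries: mirror symmetry x ↦ −x ⇒ only even powers of x; mirror symmetry z ↦ −z ⇒ only even powers of z; it's symmetric under y → −y, forcing even powers of y.
(c) Observable constraints: among the integer gridlines, it crosses the y-axis at y ∈ {-1, 1}.
(d) The integer polynomial consistent with all of this is the stated p.

3*x^2 + 2*y^2 + 3*z^2 - 2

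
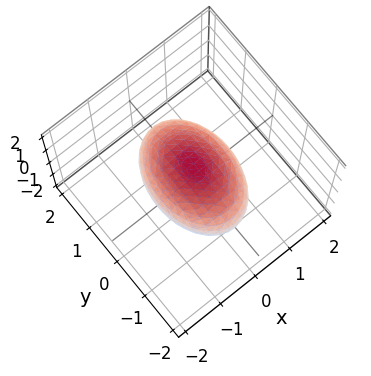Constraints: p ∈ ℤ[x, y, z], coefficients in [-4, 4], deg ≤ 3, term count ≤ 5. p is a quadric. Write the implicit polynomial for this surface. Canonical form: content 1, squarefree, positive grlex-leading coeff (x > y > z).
deg p = 2. A closed, bounded, convex surface; a quadric.
Symmetries: the y ↦ −y reflection is a symmetry, so y appears only in even powers; the x ↦ −x reflection is a symmetry, so x appears only in even powers; the z ↦ −z reflection is a symmetry, so z appears only in even powers.
Against the integer gridlines: among the integer gridlines, it crosses the z-axis at z ∈ {-1, 1}; the x-axis gridline crossings are at x ∈ {-1, 1}.
These observations pin down the coefficients.

2*x^2 + y^2 + 2*z^2 - 2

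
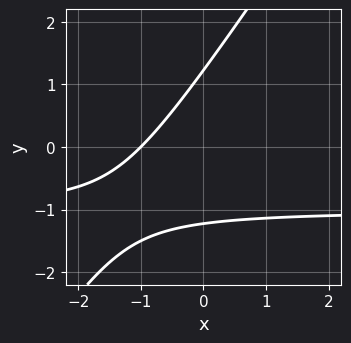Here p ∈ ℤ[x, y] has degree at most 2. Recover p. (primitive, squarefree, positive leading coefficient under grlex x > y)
3*x*y - 2*y^2 + 3*x + 3

(a) Degree: the shape is more complex than any degree-1 curve, so deg p = 2.
(b) From the visible intercepts: it crosses the x-axis at the gridline x = -1.
(c) Assembling these constraints gives the stated polynomial.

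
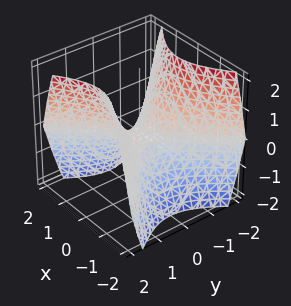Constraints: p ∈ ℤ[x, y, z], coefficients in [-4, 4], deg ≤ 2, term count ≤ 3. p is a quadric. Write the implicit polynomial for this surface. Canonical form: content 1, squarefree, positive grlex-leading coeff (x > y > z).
x^2 - y^2 + z

First, degree: a saddle surface; a quadric, so deg p = 2.
Next, symmetries: it's symmetric under y → −y, forcing even powers of y; the x ↦ −x reflection is a symmetry, so x appears only in even powers.
Then, from the axis intercepts and sections: it meets the x-axis at x = 0 (among the integer gridlines); one y-axis crossing is at y = 0; it crosses the z-axis at the gridline z = 0.
Finally, together with the visible shape, these determine p as stated.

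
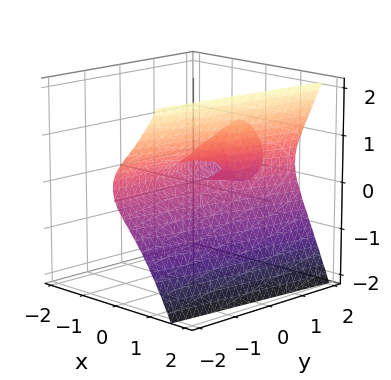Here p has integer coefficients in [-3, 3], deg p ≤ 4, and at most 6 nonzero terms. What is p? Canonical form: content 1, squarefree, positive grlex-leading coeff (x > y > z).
Degree: the shape is more complex than any degree-2 surface, so deg p = 3.
Reading off the gridlines: the visible y-axis segment lies entirely on the surface; it meets the x-axis at x = 0 (among the integer gridlines).
These observations pin down the coefficients.

2*x^3 - x*y - 2*z^2 + z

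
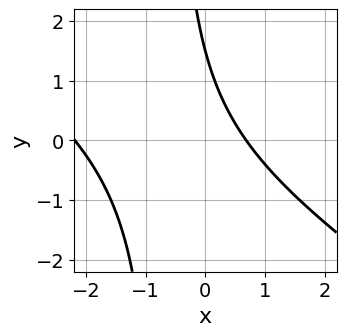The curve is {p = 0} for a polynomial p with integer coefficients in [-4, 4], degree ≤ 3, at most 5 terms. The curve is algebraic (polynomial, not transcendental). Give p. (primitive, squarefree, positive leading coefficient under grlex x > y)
First, deg p = 2.
Finally, matching integer coefficients to the picture gives p.

2*x^2 + 3*x*y + 3*x + 2*y - 3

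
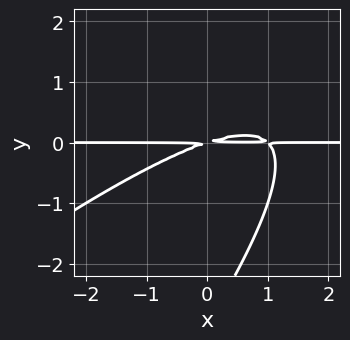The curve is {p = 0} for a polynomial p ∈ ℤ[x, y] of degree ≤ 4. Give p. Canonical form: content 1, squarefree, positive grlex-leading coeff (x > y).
x^2*y - 2*x*y^2 + y^3 - x*y + 3*y^2

The degree is 3 — the shape is more complex than any degree-2 curve.
Against the integer gridlines: the visible x-axis segment lies entirely on the curve.
Solving for integer coefficients yields p as stated.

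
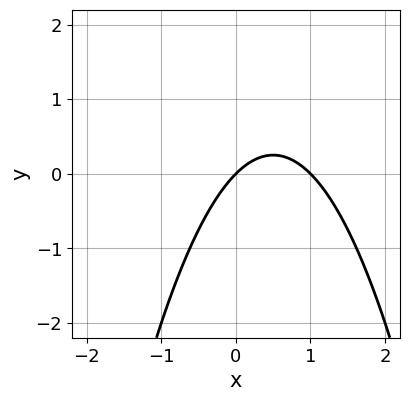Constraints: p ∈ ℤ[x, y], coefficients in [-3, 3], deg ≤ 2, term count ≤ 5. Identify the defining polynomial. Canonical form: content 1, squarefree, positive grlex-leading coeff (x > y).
Degree: the shape is more complex than any degree-1 curve, so deg p = 2.
From the axis intercepts and sections: it crosses the y-axis at the gridline y = 0; the x-axis gridline crossings are at x ∈ {0, 1}.
Solving for integer coefficients yields p as stated.

x^2 - x + y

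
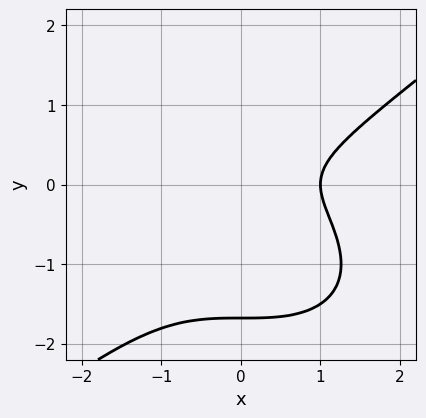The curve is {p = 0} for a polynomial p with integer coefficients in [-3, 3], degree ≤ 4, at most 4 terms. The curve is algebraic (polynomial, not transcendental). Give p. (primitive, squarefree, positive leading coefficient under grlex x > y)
First, deg p = 3.
Then, against the integer gridlines: it crosses the x-axis at the gridline x = 1.
Finally, putting this together gives p.

x^3 - 2*y^3 - 3*y^2 - 1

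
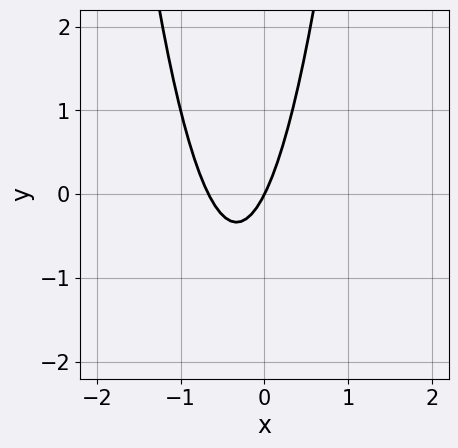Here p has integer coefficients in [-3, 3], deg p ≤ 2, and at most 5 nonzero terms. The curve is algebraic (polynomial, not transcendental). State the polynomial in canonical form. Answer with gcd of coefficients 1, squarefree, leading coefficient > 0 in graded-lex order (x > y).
Degree: the shape is more complex than any degree-1 curve, so deg p = 2.
Checking where it meets the axes: it meets the x-axis at x = 0 (among the integer gridlines); it crosses the y-axis at the gridline y = 0.
Solving for integer coefficients yields p as stated.

3*x^2 + 2*x - y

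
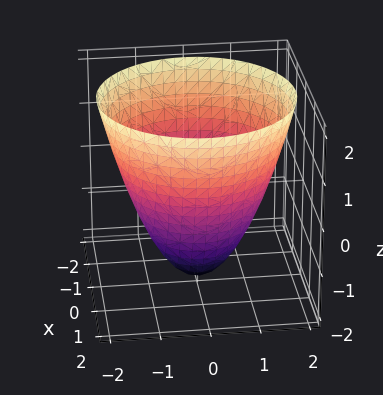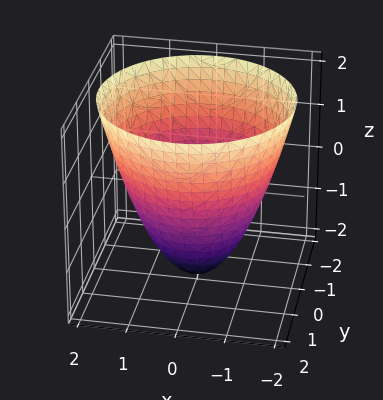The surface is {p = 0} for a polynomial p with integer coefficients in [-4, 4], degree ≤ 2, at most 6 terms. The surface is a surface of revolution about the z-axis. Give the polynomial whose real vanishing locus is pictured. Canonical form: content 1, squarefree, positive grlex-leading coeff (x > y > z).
x^2 + y^2 - z - 2

1. Degree: no degree-1 surface has this shape, so deg p = 2.
2. By symmetry, the surface is invariant under rotation about z: p = q(x² + y², z).
3. Checking where it meets the axes: a circular section at z = -1 has radius exactly 1; it crosses the z-axis at the gridline z = -2.
4. Matching integer coefficients to the picture gives p.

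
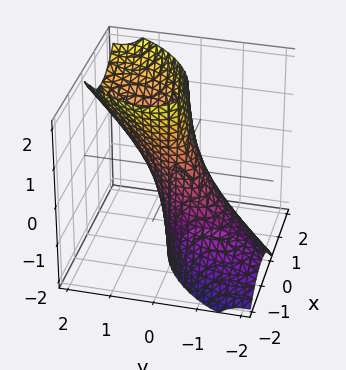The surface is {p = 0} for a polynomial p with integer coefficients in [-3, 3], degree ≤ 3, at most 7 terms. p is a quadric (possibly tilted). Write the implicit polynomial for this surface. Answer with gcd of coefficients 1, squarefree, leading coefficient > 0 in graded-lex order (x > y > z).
Degree: a generic line meets the surface in up to 2 points, so deg p = 2.
Against the integer gridlines: it misses every integer gridline on the z-axis.
Together with the visible shape, these determine p as stated.

2*x^2 - 2*x*y + 2*y^2 - 2*y*z - 1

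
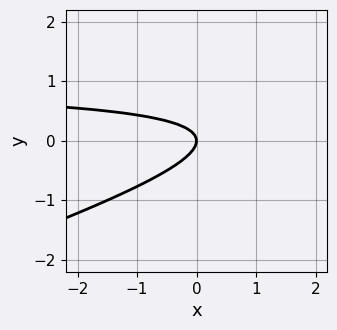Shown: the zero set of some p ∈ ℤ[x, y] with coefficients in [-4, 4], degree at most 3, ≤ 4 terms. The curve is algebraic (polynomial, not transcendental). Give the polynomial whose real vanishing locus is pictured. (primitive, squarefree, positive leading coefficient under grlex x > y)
x*y - 3*y^2 - x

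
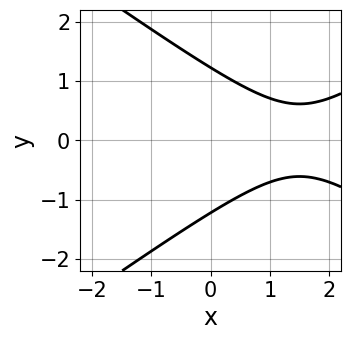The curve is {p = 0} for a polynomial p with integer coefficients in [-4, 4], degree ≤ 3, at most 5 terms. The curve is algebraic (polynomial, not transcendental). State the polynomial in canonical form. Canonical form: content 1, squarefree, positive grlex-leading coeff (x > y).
First, deg p = 2. The shape is more complex than any degree-1 curve.
Then, symmetries: the y ↦ −y reflection is a symmetry, so y appears only in even powers.
Then, observable constraints: it misses every integer gridline on the x-axis.
Finally, putting this together gives p.

x^2 - 2*y^2 - 3*x + 3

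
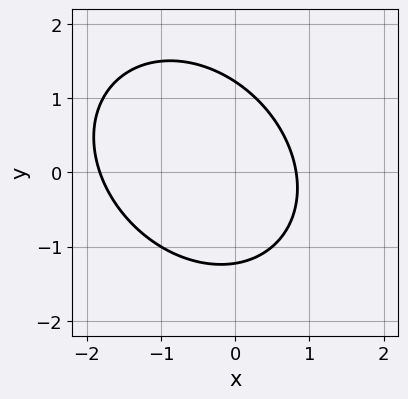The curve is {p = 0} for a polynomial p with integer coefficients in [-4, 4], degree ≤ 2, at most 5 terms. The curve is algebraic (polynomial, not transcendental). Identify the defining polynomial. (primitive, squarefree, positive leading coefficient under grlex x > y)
2*x^2 + x*y + 2*y^2 + 2*x - 3

The degree is 2 — a generic line meets the curve in up to 2 points.
The integer polynomial consistent with all of this is the stated p.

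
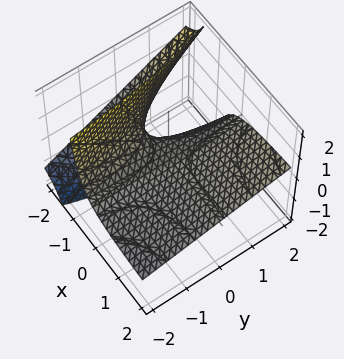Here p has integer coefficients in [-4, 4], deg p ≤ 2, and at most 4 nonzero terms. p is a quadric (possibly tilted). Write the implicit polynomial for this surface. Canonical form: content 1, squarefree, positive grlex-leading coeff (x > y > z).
x*y - 3*x*z - 3*z

(a) Degree: the shape is more complex than any degree-1 surface, so deg p = 2.
(b) Checking where it meets the axes: it crosses the z-axis at the gridline z = 0; the visible y-axis segment lies entirely on the surface; every point of the x-axis in the box is on the surface.
(c) Matching integer coefficients to the picture gives p.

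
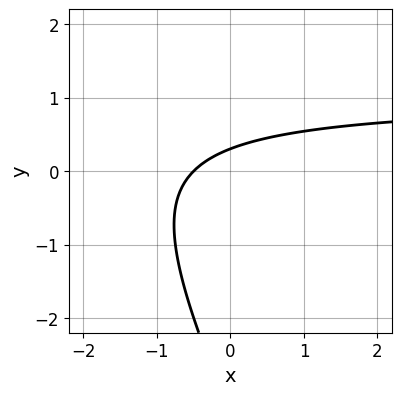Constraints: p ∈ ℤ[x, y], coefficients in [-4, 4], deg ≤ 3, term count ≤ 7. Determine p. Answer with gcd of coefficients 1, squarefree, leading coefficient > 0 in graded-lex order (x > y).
2*x*y + y^2 - 2*x + 3*y - 1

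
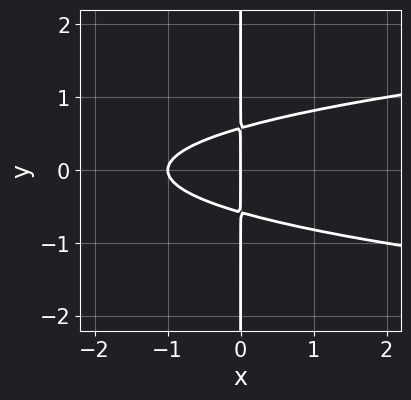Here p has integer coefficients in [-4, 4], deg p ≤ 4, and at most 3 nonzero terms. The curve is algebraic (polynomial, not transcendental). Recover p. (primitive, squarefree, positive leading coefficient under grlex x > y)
3*x*y^2 - x^2 - x

deg p = 3. A generic line meets the curve in up to 3 points.
Symmetries: mirror symmetry y ↦ −y ⇒ only even powers of y.
From the axis intercepts and sections: every point of the y-axis in the box is on the curve; the x-axis gridline crossings are at x ∈ {-1, 0}.
The integer polynomial consistent with all of this is the stated p.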